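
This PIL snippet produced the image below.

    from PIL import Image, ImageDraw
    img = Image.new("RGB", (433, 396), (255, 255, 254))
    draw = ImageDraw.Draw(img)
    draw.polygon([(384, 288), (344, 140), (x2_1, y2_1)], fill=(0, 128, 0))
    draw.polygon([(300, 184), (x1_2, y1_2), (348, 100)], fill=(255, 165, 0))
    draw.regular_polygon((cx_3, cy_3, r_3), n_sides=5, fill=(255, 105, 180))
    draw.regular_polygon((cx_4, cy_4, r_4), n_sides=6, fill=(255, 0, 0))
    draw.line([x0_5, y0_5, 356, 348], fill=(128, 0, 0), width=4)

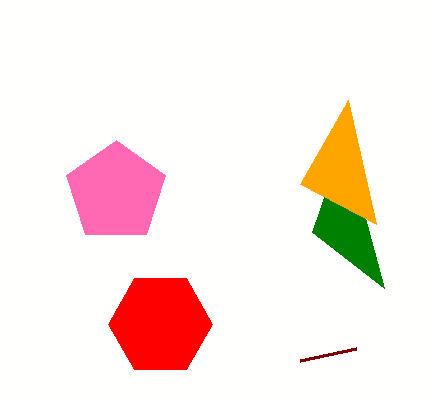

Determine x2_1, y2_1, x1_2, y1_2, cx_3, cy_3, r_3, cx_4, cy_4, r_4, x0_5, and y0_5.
x2_1 = 312; y2_1 = 232; x1_2 = 376; y1_2 = 224; cx_3 = 116; cy_3 = 192; r_3 = 52; cx_4 = 160; cy_4 = 324; r_4 = 52; x0_5 = 300; y0_5 = 360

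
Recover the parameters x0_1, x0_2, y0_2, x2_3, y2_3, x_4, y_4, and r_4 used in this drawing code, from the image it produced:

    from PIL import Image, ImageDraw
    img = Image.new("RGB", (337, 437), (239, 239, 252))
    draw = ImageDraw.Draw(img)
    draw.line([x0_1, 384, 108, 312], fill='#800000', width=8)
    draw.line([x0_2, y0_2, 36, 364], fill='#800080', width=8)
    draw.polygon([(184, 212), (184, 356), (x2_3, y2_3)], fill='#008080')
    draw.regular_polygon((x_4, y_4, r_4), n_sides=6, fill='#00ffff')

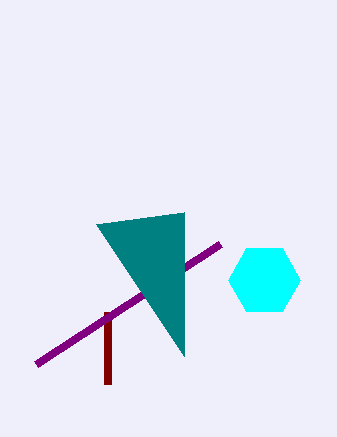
x0_1 = 108, x0_2 = 220, y0_2 = 244, x2_3 = 96, y2_3 = 224, x_4 = 264, y_4 = 280, r_4 = 36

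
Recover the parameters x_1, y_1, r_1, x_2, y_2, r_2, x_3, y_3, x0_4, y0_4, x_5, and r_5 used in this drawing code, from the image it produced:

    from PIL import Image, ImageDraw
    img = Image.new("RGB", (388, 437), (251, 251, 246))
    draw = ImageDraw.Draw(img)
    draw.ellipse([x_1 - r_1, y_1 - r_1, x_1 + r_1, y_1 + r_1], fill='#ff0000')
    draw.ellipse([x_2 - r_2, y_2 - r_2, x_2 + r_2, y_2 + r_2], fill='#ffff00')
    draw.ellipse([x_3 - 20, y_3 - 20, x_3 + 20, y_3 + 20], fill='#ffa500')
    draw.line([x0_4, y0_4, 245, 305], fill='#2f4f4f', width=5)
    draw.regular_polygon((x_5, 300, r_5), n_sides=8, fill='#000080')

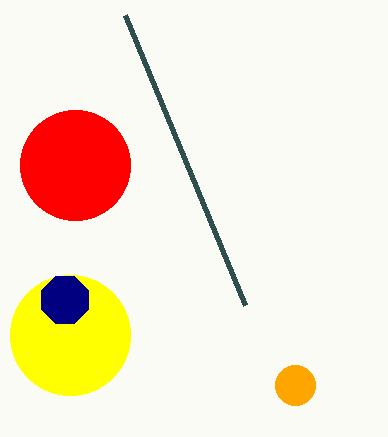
x_1 = 75
y_1 = 165
r_1 = 55
x_2 = 70
y_2 = 335
r_2 = 60
x_3 = 295
y_3 = 385
x0_4 = 125
y0_4 = 15
x_5 = 65
r_5 = 25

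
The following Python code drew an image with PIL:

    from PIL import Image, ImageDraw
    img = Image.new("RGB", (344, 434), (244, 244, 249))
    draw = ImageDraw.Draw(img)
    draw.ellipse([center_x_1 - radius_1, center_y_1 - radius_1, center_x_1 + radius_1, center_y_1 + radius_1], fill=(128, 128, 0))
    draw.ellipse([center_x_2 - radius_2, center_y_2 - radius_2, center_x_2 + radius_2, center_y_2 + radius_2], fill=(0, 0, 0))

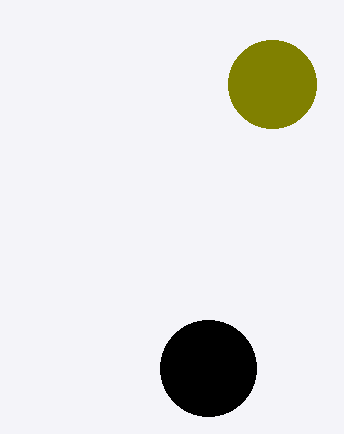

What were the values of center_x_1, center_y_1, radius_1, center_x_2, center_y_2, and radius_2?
center_x_1 = 272; center_y_1 = 84; radius_1 = 44; center_x_2 = 208; center_y_2 = 368; radius_2 = 48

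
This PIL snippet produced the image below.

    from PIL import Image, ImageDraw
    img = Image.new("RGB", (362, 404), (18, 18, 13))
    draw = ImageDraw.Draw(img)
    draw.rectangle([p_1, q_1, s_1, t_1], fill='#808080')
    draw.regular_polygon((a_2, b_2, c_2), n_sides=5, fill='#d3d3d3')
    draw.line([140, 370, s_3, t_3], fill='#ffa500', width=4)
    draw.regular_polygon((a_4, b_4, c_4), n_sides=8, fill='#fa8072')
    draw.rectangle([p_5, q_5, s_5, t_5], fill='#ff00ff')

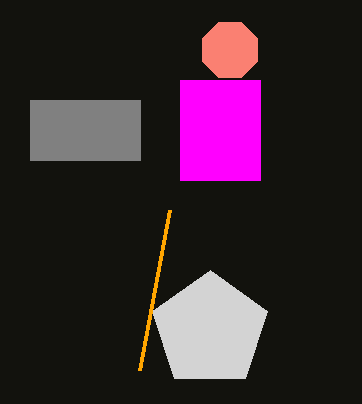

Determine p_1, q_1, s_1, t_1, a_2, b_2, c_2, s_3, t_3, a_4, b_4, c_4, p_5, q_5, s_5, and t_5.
p_1 = 30
q_1 = 100
s_1 = 140
t_1 = 160
a_2 = 210
b_2 = 330
c_2 = 60
s_3 = 170
t_3 = 210
a_4 = 230
b_4 = 50
c_4 = 30
p_5 = 180
q_5 = 80
s_5 = 260
t_5 = 180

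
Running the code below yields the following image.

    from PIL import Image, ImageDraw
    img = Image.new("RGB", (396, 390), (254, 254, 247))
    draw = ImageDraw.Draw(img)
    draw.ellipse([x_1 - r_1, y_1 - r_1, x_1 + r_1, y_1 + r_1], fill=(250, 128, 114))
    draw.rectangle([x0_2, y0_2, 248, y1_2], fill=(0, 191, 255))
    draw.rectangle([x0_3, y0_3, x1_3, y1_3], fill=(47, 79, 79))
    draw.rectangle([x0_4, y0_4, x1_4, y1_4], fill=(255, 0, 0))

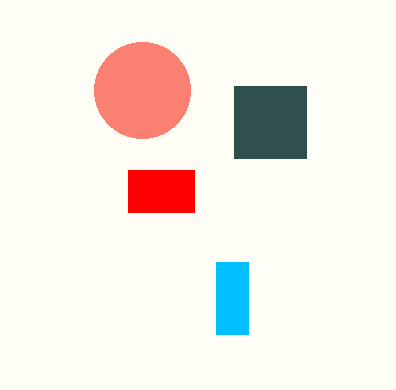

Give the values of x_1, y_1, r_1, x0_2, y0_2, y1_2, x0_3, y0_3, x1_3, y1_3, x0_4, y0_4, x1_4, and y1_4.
x_1 = 142, y_1 = 90, r_1 = 48, x0_2 = 216, y0_2 = 262, y1_2 = 334, x0_3 = 234, y0_3 = 86, x1_3 = 306, y1_3 = 158, x0_4 = 128, y0_4 = 170, x1_4 = 194, y1_4 = 212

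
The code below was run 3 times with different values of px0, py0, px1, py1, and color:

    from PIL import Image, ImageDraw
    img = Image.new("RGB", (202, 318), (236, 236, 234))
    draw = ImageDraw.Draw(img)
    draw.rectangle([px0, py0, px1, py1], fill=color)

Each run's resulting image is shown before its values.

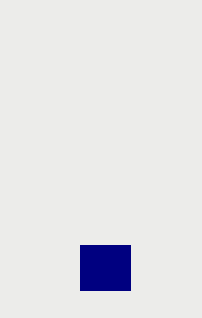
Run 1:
px0 = 80
py0 = 245
px1 = 130
py1 = 290
color = 'navy'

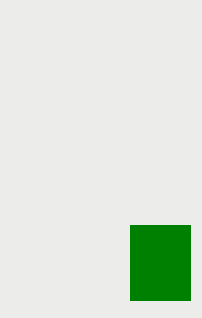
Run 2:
px0 = 130, py0 = 225, px1 = 190, py1 = 300, color = 'green'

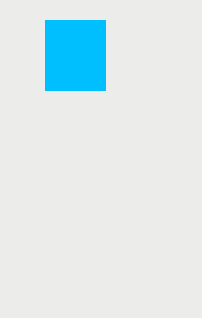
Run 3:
px0 = 45, py0 = 20, px1 = 105, py1 = 90, color = 'deepskyblue'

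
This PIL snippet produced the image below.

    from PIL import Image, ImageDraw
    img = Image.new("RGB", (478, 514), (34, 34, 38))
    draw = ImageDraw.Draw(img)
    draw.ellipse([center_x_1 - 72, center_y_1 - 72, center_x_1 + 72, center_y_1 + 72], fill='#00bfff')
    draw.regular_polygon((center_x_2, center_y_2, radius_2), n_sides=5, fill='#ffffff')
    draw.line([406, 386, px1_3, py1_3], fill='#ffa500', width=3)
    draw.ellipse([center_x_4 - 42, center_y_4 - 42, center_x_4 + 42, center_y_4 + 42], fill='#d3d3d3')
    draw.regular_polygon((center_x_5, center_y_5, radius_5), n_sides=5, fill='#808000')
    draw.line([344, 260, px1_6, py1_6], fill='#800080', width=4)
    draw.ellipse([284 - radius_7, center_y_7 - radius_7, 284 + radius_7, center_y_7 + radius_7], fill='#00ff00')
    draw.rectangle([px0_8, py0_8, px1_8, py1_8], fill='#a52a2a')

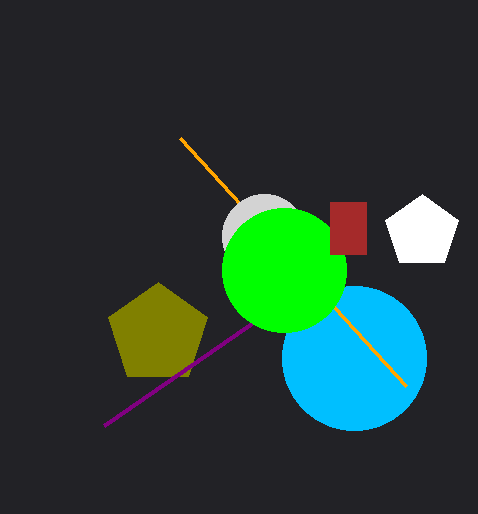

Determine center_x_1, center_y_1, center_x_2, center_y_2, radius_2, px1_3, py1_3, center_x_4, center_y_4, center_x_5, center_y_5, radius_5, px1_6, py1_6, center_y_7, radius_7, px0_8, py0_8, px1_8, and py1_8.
center_x_1 = 354; center_y_1 = 358; center_x_2 = 422; center_y_2 = 232; radius_2 = 38; px1_3 = 180; py1_3 = 138; center_x_4 = 264; center_y_4 = 236; center_x_5 = 158; center_y_5 = 334; radius_5 = 52; px1_6 = 104; py1_6 = 426; center_y_7 = 270; radius_7 = 62; px0_8 = 330; py0_8 = 202; px1_8 = 366; py1_8 = 254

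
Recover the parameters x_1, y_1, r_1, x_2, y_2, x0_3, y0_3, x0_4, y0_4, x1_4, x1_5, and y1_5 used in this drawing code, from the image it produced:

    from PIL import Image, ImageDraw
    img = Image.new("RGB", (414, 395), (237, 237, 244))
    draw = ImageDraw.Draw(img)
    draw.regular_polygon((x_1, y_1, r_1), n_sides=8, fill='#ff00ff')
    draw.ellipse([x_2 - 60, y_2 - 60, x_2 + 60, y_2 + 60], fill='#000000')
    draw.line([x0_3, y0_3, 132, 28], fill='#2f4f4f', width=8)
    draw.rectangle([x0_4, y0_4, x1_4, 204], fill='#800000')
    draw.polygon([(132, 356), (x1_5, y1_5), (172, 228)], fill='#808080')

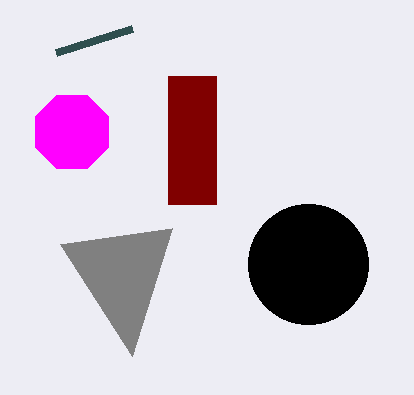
x_1 = 72; y_1 = 132; r_1 = 40; x_2 = 308; y_2 = 264; x0_3 = 56; y0_3 = 52; x0_4 = 168; y0_4 = 76; x1_4 = 216; x1_5 = 60; y1_5 = 244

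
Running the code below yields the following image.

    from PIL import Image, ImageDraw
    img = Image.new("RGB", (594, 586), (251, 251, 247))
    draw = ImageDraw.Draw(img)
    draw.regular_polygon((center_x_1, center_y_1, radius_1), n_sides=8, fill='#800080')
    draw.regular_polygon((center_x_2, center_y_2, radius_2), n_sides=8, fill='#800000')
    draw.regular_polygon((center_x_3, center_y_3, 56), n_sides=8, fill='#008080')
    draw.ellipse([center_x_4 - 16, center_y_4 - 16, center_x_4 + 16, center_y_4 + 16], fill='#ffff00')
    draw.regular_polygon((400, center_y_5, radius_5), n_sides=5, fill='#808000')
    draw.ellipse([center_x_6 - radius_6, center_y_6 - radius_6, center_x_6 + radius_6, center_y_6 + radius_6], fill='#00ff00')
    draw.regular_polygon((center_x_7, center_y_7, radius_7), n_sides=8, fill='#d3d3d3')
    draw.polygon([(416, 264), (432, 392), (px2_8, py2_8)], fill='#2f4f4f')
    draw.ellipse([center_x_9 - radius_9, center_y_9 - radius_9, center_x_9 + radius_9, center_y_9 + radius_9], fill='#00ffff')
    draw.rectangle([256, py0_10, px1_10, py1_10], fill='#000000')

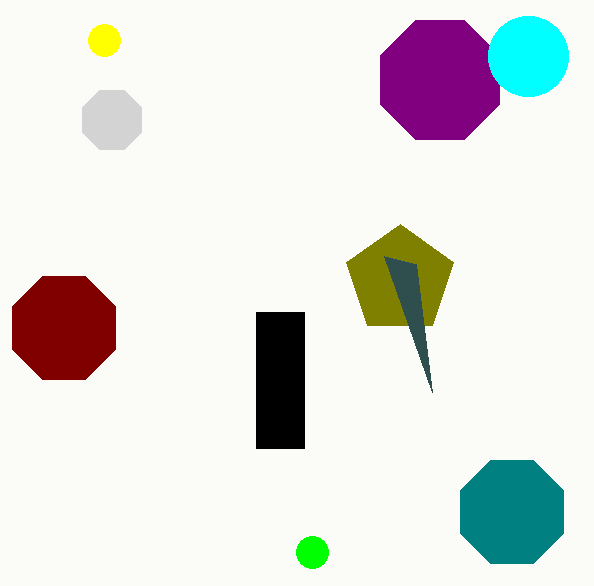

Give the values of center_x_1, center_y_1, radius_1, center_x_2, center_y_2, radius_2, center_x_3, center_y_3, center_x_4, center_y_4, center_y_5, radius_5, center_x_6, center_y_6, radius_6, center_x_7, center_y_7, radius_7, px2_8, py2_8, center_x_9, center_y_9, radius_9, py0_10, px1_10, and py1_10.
center_x_1 = 440; center_y_1 = 80; radius_1 = 64; center_x_2 = 64; center_y_2 = 328; radius_2 = 56; center_x_3 = 512; center_y_3 = 512; center_x_4 = 104; center_y_4 = 40; center_y_5 = 280; radius_5 = 56; center_x_6 = 312; center_y_6 = 552; radius_6 = 16; center_x_7 = 112; center_y_7 = 120; radius_7 = 32; px2_8 = 384; py2_8 = 256; center_x_9 = 528; center_y_9 = 56; radius_9 = 40; py0_10 = 312; px1_10 = 304; py1_10 = 448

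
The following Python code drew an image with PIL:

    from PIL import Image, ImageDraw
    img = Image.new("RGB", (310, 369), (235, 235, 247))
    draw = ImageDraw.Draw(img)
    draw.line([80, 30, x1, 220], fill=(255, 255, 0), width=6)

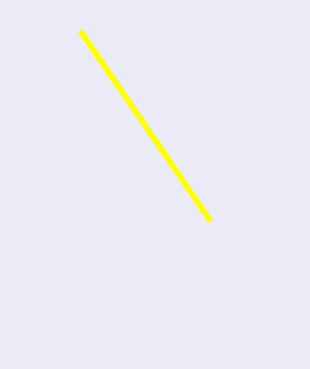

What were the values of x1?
x1 = 210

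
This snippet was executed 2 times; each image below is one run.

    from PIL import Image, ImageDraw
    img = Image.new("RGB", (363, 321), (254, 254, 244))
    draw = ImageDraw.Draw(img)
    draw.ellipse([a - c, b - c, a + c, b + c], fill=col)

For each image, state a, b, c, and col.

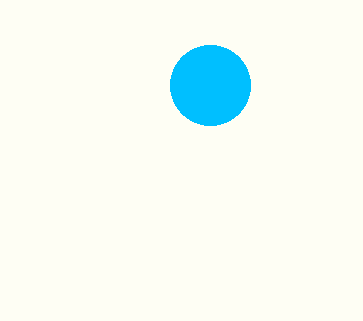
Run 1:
a = 210; b = 85; c = 40; col = 'deepskyblue'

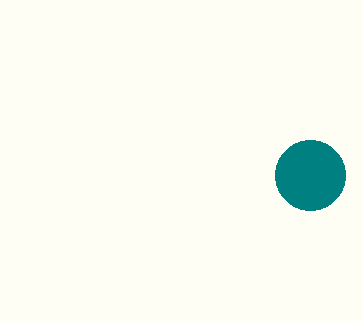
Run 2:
a = 310; b = 175; c = 35; col = 'teal'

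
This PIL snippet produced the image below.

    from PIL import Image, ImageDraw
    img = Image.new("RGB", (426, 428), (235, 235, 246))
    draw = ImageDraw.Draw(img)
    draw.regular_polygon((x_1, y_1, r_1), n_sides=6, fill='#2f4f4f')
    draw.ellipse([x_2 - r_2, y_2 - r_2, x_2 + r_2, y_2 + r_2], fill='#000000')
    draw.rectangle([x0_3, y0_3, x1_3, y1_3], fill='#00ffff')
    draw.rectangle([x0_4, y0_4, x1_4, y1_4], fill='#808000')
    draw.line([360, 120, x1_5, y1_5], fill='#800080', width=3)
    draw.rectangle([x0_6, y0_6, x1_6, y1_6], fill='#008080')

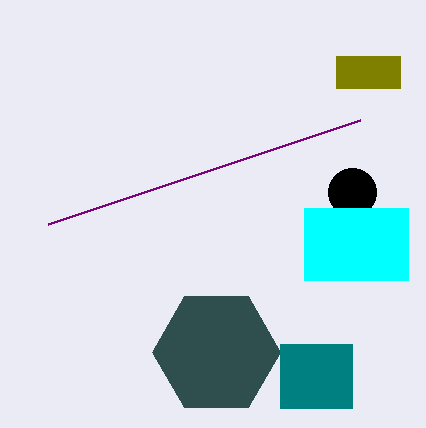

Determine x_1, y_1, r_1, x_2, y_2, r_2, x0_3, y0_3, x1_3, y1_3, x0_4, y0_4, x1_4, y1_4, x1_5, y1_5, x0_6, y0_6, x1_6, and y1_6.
x_1 = 216; y_1 = 352; r_1 = 64; x_2 = 352; y_2 = 192; r_2 = 24; x0_3 = 304; y0_3 = 208; x1_3 = 408; y1_3 = 280; x0_4 = 336; y0_4 = 56; x1_4 = 400; y1_4 = 88; x1_5 = 48; y1_5 = 224; x0_6 = 280; y0_6 = 344; x1_6 = 352; y1_6 = 408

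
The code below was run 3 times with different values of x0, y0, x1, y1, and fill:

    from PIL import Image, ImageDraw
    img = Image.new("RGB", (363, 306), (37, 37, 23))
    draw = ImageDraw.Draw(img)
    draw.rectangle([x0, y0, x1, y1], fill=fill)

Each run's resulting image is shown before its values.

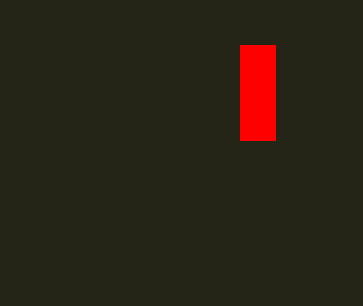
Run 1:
x0 = 240, y0 = 45, x1 = 275, y1 = 140, fill = 'red'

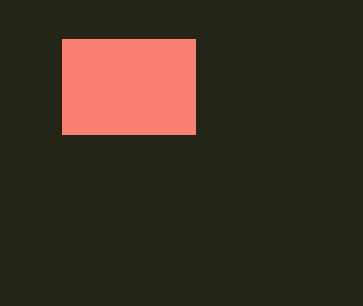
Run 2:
x0 = 62; y0 = 39; x1 = 195; y1 = 134; fill = 'salmon'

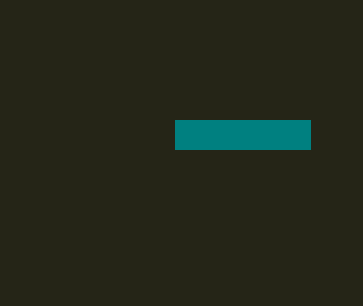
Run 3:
x0 = 175
y0 = 120
x1 = 310
y1 = 149
fill = 'teal'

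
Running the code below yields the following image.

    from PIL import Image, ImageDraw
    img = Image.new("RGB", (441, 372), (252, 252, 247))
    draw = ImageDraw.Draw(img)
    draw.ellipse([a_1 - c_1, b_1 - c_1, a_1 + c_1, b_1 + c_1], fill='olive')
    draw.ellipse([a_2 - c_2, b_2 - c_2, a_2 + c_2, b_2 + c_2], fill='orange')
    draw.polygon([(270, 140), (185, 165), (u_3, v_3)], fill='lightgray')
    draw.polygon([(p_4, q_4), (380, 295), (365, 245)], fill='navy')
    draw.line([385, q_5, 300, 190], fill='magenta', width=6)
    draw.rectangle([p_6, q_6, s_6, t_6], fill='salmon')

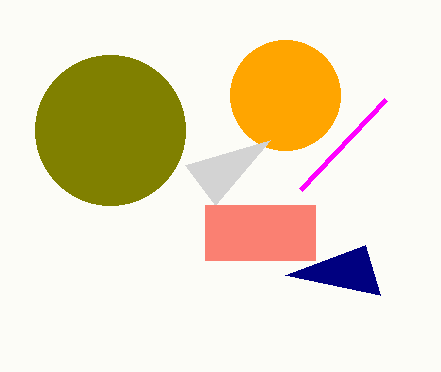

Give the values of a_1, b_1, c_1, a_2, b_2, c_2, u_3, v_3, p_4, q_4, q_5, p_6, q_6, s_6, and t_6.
a_1 = 110
b_1 = 130
c_1 = 75
a_2 = 285
b_2 = 95
c_2 = 55
u_3 = 215
v_3 = 205
p_4 = 285
q_4 = 275
q_5 = 100
p_6 = 205
q_6 = 205
s_6 = 315
t_6 = 260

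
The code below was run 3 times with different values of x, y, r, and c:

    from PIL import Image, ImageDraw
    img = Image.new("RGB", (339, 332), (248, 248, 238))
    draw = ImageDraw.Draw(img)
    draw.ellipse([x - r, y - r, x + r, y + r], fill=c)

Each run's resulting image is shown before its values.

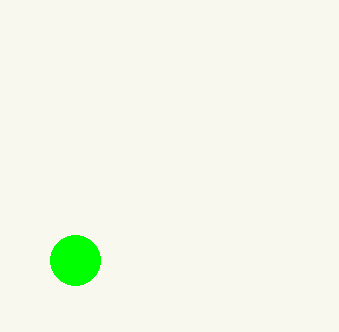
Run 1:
x = 75, y = 260, r = 25, c = 'lime'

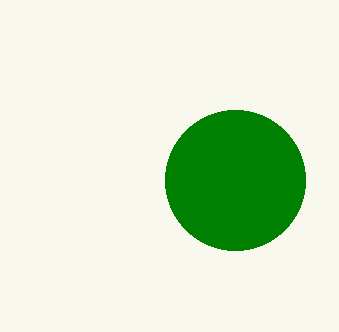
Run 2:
x = 235; y = 180; r = 70; c = 'green'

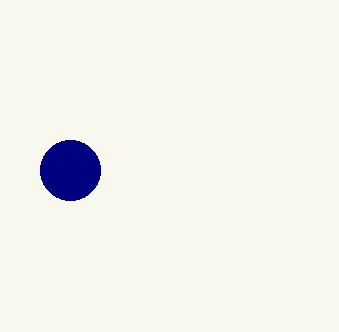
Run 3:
x = 70, y = 170, r = 30, c = 'navy'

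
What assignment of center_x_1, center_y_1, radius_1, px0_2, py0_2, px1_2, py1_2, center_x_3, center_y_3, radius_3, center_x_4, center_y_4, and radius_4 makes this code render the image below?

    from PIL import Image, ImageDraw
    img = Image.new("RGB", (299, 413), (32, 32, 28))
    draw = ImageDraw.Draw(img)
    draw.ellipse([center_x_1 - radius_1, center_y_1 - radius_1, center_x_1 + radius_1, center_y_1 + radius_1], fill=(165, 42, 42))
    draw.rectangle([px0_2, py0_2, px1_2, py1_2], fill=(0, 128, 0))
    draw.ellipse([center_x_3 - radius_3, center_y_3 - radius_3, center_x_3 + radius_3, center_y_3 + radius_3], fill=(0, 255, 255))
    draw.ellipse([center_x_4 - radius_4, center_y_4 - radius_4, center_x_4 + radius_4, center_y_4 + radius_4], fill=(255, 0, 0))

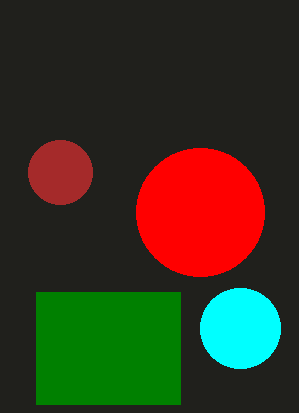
center_x_1 = 60; center_y_1 = 172; radius_1 = 32; px0_2 = 36; py0_2 = 292; px1_2 = 180; py1_2 = 404; center_x_3 = 240; center_y_3 = 328; radius_3 = 40; center_x_4 = 200; center_y_4 = 212; radius_4 = 64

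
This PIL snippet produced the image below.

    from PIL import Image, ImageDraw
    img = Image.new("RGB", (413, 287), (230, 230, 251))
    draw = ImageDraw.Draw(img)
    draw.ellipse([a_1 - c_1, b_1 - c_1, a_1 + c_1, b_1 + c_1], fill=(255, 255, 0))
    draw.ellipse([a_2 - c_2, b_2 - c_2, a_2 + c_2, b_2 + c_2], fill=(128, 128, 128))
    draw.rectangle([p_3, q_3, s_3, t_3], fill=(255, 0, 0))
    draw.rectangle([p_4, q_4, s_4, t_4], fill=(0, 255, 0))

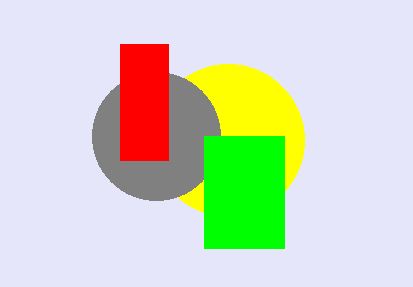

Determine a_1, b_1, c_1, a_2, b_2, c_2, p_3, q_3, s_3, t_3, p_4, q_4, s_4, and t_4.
a_1 = 228; b_1 = 140; c_1 = 76; a_2 = 156; b_2 = 136; c_2 = 64; p_3 = 120; q_3 = 44; s_3 = 168; t_3 = 160; p_4 = 204; q_4 = 136; s_4 = 284; t_4 = 248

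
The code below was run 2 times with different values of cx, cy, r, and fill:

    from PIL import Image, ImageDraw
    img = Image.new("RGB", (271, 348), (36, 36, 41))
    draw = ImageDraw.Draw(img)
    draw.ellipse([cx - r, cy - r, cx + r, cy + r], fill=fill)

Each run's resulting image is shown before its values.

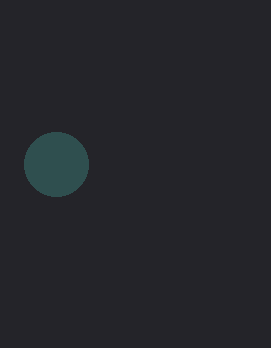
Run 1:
cx = 56, cy = 164, r = 32, fill = 'darkslategray'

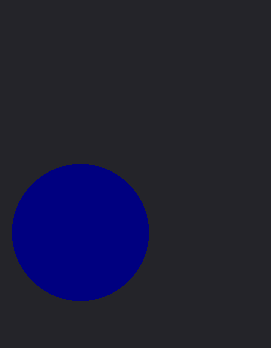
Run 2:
cx = 80, cy = 232, r = 68, fill = 'navy'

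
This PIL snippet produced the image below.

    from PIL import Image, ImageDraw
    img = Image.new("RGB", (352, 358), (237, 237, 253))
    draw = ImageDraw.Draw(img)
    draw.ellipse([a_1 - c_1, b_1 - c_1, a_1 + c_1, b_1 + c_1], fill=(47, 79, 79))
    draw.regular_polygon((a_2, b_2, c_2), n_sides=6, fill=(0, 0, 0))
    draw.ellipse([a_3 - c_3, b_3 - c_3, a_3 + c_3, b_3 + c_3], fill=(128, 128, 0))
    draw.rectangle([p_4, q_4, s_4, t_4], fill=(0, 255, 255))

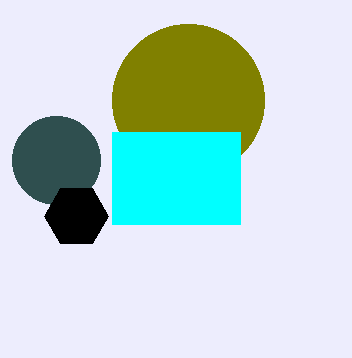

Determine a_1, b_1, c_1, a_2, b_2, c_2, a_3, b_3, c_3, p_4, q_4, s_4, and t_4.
a_1 = 56, b_1 = 160, c_1 = 44, a_2 = 76, b_2 = 216, c_2 = 32, a_3 = 188, b_3 = 100, c_3 = 76, p_4 = 112, q_4 = 132, s_4 = 240, t_4 = 224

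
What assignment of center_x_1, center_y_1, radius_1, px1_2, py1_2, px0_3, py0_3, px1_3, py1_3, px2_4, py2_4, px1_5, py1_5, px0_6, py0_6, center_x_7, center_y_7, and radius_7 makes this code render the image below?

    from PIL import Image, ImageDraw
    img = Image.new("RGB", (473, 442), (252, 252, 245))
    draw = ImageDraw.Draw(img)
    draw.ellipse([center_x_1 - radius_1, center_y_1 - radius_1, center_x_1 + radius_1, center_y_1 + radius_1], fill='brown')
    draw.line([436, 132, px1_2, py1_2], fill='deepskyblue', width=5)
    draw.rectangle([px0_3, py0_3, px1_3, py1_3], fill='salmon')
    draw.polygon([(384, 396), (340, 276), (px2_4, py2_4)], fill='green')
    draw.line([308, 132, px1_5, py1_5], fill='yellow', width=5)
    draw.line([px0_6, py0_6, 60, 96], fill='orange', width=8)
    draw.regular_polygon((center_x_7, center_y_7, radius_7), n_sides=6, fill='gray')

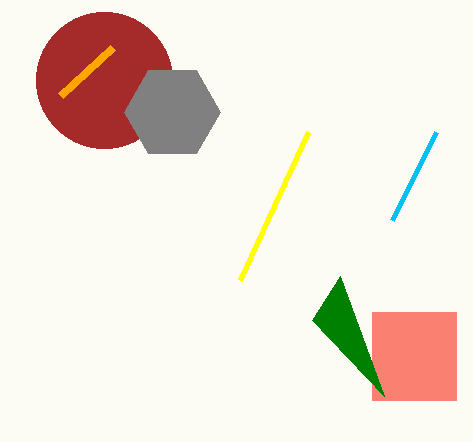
center_x_1 = 104; center_y_1 = 80; radius_1 = 68; px1_2 = 392; py1_2 = 220; px0_3 = 372; py0_3 = 312; px1_3 = 456; py1_3 = 400; px2_4 = 312; py2_4 = 320; px1_5 = 240; py1_5 = 280; px0_6 = 112; py0_6 = 48; center_x_7 = 172; center_y_7 = 112; radius_7 = 48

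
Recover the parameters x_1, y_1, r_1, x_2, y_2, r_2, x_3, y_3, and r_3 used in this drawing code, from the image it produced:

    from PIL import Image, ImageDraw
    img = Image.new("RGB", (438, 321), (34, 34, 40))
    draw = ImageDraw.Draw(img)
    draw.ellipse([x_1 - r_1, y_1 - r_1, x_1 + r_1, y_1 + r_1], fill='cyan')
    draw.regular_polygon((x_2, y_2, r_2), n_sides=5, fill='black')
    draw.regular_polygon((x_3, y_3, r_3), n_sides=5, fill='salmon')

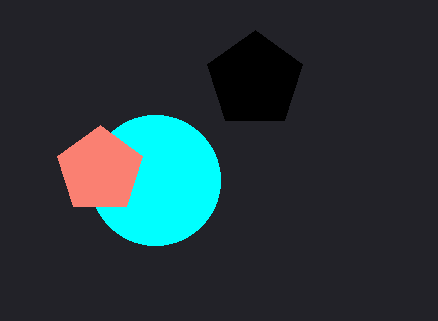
x_1 = 155; y_1 = 180; r_1 = 65; x_2 = 255; y_2 = 80; r_2 = 50; x_3 = 100; y_3 = 170; r_3 = 45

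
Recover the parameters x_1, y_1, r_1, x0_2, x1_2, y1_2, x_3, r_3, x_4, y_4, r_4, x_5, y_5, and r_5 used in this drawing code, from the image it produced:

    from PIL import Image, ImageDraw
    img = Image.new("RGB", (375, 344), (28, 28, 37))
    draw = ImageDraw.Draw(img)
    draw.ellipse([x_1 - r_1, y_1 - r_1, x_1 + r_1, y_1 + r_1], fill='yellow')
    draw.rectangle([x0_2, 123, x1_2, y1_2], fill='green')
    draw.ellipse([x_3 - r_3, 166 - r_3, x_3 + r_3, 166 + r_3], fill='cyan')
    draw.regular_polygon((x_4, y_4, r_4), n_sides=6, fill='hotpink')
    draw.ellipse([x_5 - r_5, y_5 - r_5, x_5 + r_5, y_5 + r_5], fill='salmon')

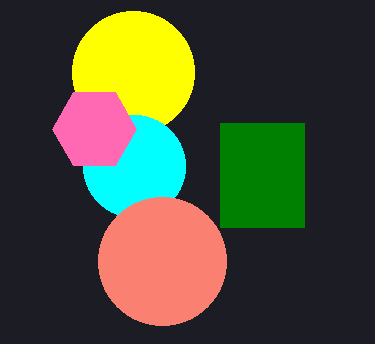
x_1 = 133
y_1 = 72
r_1 = 61
x0_2 = 220
x1_2 = 304
y1_2 = 227
x_3 = 134
r_3 = 51
x_4 = 94
y_4 = 129
r_4 = 42
x_5 = 162
y_5 = 261
r_5 = 64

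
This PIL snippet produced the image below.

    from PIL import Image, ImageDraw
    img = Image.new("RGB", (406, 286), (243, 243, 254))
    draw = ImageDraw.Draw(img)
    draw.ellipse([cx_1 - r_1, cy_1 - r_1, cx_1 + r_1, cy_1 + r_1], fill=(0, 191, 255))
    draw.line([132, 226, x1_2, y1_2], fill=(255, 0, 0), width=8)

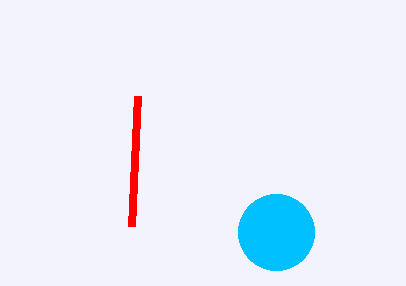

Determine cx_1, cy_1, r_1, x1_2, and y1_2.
cx_1 = 276; cy_1 = 232; r_1 = 38; x1_2 = 138; y1_2 = 96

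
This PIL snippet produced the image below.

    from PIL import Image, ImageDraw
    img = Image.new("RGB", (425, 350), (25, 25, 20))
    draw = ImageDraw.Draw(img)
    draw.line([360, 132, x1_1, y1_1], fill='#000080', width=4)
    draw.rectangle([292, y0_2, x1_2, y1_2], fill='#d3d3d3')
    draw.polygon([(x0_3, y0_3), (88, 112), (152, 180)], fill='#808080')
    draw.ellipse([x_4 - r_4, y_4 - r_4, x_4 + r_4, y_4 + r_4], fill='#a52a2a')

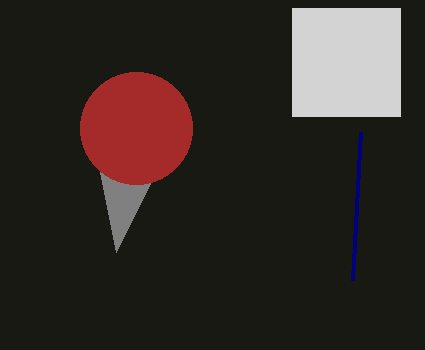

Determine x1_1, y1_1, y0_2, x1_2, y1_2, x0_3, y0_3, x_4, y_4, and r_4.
x1_1 = 352; y1_1 = 280; y0_2 = 8; x1_2 = 400; y1_2 = 116; x0_3 = 116; y0_3 = 252; x_4 = 136; y_4 = 128; r_4 = 56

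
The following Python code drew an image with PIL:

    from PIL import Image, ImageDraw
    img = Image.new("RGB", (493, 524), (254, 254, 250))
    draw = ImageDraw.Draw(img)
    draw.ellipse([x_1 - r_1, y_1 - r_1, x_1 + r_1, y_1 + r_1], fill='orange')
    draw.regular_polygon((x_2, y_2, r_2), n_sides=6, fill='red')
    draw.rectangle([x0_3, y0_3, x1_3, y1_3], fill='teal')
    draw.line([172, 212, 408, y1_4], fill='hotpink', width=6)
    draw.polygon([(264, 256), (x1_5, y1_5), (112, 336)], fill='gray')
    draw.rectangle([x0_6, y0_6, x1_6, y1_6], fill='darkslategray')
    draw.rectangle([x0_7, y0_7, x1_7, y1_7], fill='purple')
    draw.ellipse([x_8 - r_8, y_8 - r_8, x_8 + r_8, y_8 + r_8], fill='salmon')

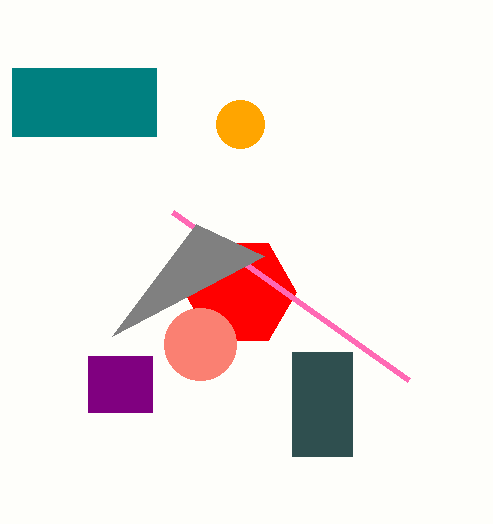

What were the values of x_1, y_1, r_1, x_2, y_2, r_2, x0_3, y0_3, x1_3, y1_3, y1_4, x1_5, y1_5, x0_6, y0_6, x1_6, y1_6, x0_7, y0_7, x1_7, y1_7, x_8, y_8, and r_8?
x_1 = 240; y_1 = 124; r_1 = 24; x_2 = 240; y_2 = 292; r_2 = 56; x0_3 = 12; y0_3 = 68; x1_3 = 156; y1_3 = 136; y1_4 = 380; x1_5 = 196; y1_5 = 224; x0_6 = 292; y0_6 = 352; x1_6 = 352; y1_6 = 456; x0_7 = 88; y0_7 = 356; x1_7 = 152; y1_7 = 412; x_8 = 200; y_8 = 344; r_8 = 36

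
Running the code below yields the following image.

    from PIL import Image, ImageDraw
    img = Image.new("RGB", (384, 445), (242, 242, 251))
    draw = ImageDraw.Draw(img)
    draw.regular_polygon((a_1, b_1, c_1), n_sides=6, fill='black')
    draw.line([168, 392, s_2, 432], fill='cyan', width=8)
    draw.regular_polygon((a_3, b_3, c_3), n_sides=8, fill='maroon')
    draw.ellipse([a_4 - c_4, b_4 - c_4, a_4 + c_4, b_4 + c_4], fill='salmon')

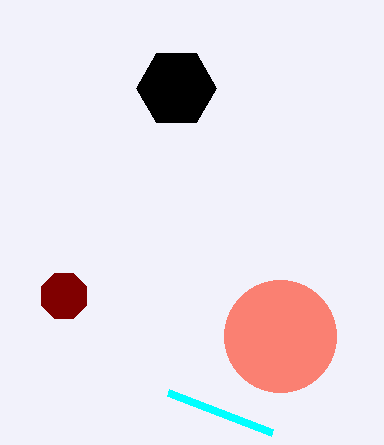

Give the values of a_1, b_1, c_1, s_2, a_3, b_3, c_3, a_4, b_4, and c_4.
a_1 = 176; b_1 = 88; c_1 = 40; s_2 = 272; a_3 = 64; b_3 = 296; c_3 = 24; a_4 = 280; b_4 = 336; c_4 = 56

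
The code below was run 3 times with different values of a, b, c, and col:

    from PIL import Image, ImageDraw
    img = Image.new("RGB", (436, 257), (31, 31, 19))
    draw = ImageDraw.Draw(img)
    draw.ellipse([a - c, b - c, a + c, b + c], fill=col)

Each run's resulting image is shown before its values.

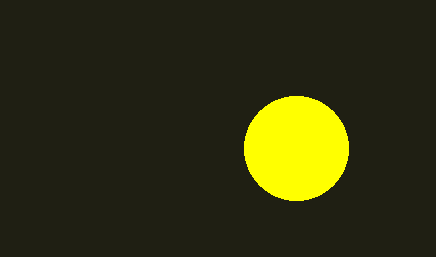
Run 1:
a = 296, b = 148, c = 52, col = 'yellow'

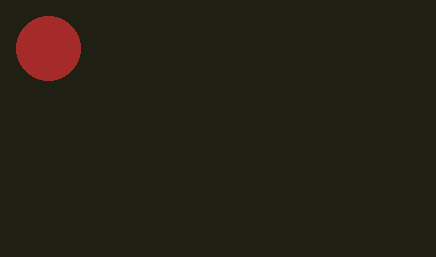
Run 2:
a = 48
b = 48
c = 32
col = 'brown'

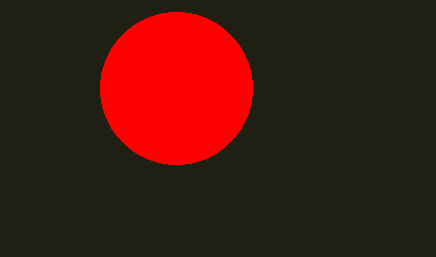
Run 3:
a = 176
b = 88
c = 76
col = 'red'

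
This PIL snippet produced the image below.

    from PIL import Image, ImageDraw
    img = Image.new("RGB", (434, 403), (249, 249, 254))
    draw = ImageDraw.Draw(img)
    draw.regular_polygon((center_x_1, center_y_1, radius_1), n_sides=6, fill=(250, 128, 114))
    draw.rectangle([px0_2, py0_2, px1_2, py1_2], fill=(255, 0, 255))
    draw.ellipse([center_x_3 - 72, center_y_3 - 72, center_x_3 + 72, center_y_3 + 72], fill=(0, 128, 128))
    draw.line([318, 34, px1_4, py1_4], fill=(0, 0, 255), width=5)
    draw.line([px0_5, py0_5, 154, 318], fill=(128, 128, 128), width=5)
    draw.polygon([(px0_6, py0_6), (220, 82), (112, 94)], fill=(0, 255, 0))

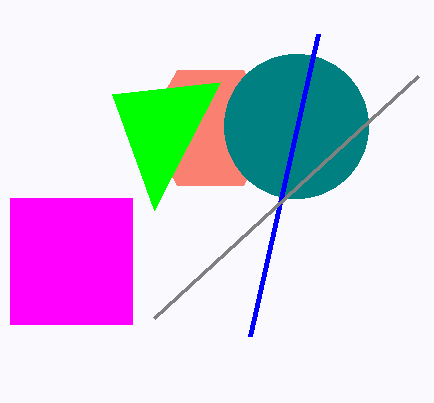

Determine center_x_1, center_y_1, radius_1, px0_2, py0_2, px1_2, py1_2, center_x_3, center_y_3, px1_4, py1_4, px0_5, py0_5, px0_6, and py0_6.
center_x_1 = 210; center_y_1 = 128; radius_1 = 66; px0_2 = 10; py0_2 = 198; px1_2 = 132; py1_2 = 324; center_x_3 = 296; center_y_3 = 126; px1_4 = 250; py1_4 = 336; px0_5 = 418; py0_5 = 76; px0_6 = 154; py0_6 = 210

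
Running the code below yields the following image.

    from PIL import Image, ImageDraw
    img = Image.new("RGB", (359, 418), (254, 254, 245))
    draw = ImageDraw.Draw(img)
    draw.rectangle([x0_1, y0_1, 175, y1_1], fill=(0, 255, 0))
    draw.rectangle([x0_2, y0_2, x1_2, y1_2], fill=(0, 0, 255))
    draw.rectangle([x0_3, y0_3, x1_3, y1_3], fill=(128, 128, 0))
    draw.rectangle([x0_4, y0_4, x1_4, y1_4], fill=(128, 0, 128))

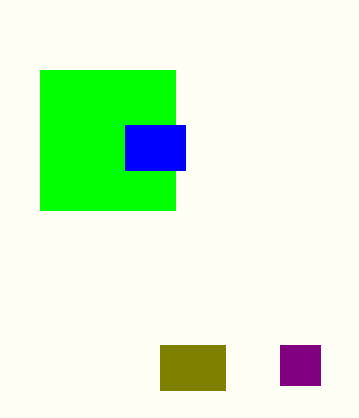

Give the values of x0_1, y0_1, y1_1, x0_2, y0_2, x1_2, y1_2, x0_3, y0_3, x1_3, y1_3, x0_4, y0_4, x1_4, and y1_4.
x0_1 = 40
y0_1 = 70
y1_1 = 210
x0_2 = 125
y0_2 = 125
x1_2 = 185
y1_2 = 170
x0_3 = 160
y0_3 = 345
x1_3 = 225
y1_3 = 390
x0_4 = 280
y0_4 = 345
x1_4 = 320
y1_4 = 385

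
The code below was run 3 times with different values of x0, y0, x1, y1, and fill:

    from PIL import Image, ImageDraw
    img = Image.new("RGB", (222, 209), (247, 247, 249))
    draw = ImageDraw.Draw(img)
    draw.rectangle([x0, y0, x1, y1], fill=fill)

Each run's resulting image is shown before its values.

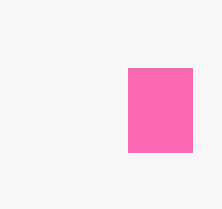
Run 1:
x0 = 128, y0 = 68, x1 = 192, y1 = 152, fill = 'hotpink'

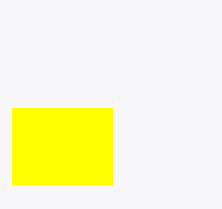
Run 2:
x0 = 12, y0 = 108, x1 = 112, y1 = 184, fill = 'yellow'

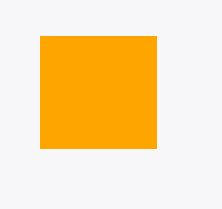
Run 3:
x0 = 40; y0 = 36; x1 = 156; y1 = 148; fill = 'orange'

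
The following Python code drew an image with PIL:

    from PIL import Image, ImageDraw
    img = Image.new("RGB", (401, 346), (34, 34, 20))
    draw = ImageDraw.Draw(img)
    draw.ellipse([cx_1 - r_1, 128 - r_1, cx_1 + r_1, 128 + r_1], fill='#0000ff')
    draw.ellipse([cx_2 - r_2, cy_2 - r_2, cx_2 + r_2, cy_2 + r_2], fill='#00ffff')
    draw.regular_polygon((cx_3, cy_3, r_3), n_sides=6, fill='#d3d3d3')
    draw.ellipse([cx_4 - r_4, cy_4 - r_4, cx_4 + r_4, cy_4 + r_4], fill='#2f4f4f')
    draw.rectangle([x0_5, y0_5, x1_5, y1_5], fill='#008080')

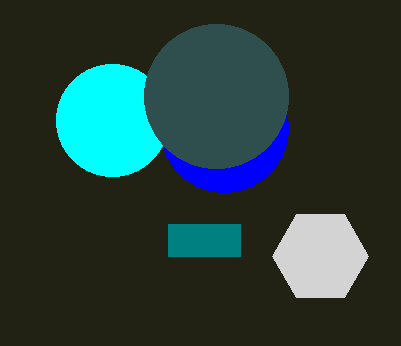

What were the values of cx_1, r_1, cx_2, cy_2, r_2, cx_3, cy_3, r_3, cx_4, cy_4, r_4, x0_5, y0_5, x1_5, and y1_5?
cx_1 = 224; r_1 = 64; cx_2 = 112; cy_2 = 120; r_2 = 56; cx_3 = 320; cy_3 = 256; r_3 = 48; cx_4 = 216; cy_4 = 96; r_4 = 72; x0_5 = 168; y0_5 = 224; x1_5 = 240; y1_5 = 256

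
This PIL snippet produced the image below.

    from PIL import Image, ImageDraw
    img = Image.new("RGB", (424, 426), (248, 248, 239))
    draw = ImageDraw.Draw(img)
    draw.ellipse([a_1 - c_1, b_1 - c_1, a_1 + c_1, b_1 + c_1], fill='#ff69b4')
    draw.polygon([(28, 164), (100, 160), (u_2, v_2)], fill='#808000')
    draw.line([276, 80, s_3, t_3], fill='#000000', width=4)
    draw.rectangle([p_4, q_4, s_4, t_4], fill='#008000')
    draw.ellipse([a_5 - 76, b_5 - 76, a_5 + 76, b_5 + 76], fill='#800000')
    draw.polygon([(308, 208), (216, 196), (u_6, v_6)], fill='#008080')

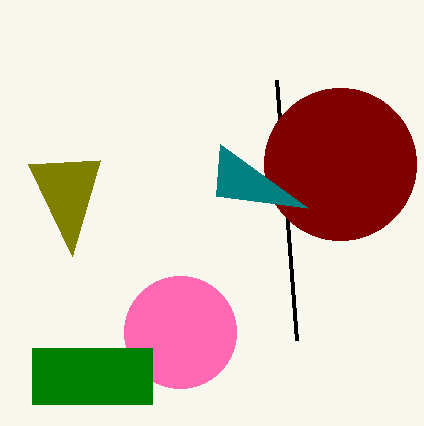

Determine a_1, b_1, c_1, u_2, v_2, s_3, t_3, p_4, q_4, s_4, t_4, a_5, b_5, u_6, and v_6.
a_1 = 180; b_1 = 332; c_1 = 56; u_2 = 72; v_2 = 256; s_3 = 296; t_3 = 340; p_4 = 32; q_4 = 348; s_4 = 152; t_4 = 404; a_5 = 340; b_5 = 164; u_6 = 220; v_6 = 144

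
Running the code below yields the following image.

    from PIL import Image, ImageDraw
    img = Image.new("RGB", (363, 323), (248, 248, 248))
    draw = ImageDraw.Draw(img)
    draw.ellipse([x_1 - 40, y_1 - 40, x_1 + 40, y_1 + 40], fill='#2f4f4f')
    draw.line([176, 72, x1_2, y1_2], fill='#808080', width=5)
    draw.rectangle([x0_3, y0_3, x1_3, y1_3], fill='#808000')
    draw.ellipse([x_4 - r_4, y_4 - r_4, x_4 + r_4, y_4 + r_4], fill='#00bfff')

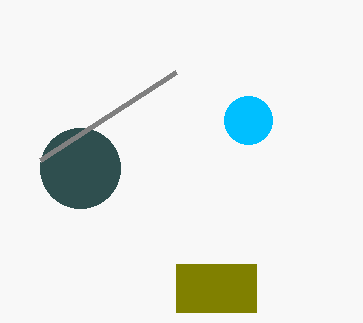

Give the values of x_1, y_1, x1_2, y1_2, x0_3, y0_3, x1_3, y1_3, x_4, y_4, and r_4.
x_1 = 80
y_1 = 168
x1_2 = 40
y1_2 = 160
x0_3 = 176
y0_3 = 264
x1_3 = 256
y1_3 = 312
x_4 = 248
y_4 = 120
r_4 = 24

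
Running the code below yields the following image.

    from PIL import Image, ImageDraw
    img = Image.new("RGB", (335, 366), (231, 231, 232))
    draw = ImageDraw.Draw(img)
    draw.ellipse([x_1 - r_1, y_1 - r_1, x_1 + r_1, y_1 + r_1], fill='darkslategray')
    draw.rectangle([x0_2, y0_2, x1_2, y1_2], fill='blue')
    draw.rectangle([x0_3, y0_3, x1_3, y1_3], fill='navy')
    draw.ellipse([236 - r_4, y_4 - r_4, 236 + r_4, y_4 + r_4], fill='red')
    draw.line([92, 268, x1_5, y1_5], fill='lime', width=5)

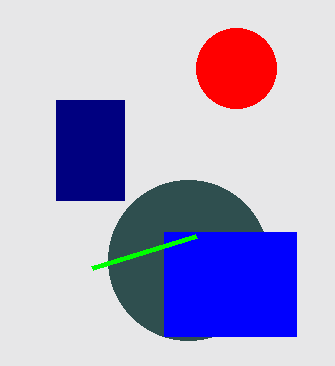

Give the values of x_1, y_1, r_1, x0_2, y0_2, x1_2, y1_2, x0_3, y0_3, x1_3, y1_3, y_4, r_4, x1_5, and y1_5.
x_1 = 188; y_1 = 260; r_1 = 80; x0_2 = 164; y0_2 = 232; x1_2 = 296; y1_2 = 336; x0_3 = 56; y0_3 = 100; x1_3 = 124; y1_3 = 200; y_4 = 68; r_4 = 40; x1_5 = 196; y1_5 = 236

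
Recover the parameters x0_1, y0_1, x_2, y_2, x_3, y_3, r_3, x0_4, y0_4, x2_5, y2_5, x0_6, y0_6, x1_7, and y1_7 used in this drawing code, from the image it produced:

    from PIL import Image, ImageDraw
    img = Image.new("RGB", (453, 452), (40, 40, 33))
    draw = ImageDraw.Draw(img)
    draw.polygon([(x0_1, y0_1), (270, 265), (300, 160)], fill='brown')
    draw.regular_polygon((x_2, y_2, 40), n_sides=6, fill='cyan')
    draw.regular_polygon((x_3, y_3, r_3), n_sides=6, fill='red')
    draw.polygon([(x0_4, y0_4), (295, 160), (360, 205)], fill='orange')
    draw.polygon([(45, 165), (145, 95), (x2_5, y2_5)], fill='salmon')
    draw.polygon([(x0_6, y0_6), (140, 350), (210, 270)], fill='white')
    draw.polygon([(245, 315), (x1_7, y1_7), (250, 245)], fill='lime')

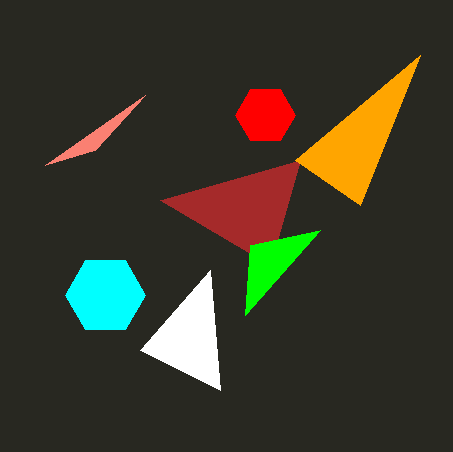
x0_1 = 160, y0_1 = 200, x_2 = 105, y_2 = 295, x_3 = 265, y_3 = 115, r_3 = 30, x0_4 = 420, y0_4 = 55, x2_5 = 95, y2_5 = 150, x0_6 = 220, y0_6 = 390, x1_7 = 320, y1_7 = 230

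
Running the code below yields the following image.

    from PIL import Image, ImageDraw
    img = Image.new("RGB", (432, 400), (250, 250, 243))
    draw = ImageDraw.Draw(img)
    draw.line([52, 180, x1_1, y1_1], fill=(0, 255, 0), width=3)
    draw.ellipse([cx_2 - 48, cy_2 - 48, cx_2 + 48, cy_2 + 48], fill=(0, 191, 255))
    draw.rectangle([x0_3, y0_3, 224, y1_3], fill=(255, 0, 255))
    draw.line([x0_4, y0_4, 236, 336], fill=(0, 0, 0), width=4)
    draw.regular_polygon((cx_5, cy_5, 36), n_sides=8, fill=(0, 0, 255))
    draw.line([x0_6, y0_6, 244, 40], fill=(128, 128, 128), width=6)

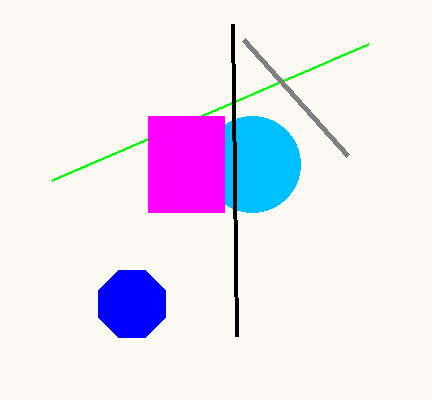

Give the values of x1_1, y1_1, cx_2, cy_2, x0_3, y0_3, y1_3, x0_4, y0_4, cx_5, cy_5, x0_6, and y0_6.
x1_1 = 368
y1_1 = 44
cx_2 = 252
cy_2 = 164
x0_3 = 148
y0_3 = 116
y1_3 = 212
x0_4 = 232
y0_4 = 24
cx_5 = 132
cy_5 = 304
x0_6 = 348
y0_6 = 156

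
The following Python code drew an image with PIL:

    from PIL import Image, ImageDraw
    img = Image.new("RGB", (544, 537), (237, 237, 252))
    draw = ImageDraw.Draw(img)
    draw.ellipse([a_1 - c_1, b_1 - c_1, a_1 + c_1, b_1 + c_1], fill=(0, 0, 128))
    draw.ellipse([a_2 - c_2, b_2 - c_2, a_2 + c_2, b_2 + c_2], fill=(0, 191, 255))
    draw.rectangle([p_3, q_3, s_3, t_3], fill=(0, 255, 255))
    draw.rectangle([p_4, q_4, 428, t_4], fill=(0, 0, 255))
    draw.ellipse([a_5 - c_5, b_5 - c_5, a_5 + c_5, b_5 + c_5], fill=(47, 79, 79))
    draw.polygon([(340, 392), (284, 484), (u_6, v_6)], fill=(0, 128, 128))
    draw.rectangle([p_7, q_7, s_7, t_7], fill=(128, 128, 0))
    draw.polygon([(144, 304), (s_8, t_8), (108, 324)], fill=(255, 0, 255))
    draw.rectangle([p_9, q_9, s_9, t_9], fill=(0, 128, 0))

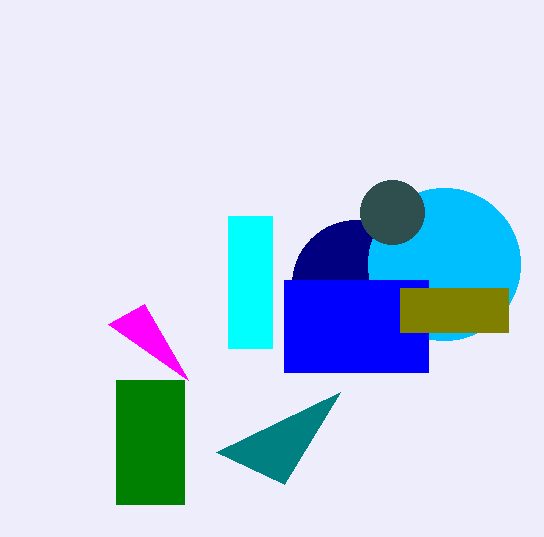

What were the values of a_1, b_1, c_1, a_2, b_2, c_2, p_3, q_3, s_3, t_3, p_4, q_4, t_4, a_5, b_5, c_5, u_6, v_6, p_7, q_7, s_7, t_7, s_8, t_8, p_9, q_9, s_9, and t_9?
a_1 = 356; b_1 = 284; c_1 = 64; a_2 = 444; b_2 = 264; c_2 = 76; p_3 = 228; q_3 = 216; s_3 = 272; t_3 = 348; p_4 = 284; q_4 = 280; t_4 = 372; a_5 = 392; b_5 = 212; c_5 = 32; u_6 = 216; v_6 = 452; p_7 = 400; q_7 = 288; s_7 = 508; t_7 = 332; s_8 = 188; t_8 = 380; p_9 = 116; q_9 = 380; s_9 = 184; t_9 = 504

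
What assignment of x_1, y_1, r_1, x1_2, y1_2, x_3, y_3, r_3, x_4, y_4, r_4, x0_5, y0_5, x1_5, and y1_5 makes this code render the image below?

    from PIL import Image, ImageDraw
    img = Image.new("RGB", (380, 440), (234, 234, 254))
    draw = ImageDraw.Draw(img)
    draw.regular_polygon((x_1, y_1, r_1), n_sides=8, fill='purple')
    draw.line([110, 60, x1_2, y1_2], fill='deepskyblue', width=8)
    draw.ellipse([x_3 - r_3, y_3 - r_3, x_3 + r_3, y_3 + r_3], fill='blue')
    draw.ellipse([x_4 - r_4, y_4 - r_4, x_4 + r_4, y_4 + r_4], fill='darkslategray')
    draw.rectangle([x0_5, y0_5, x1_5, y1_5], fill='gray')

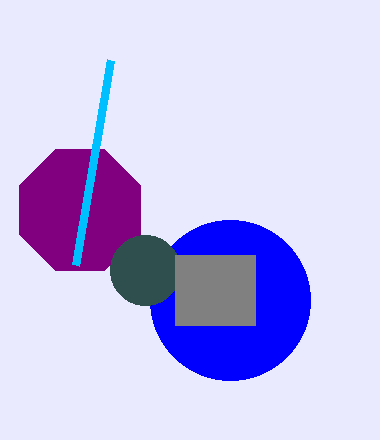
x_1 = 80, y_1 = 210, r_1 = 65, x1_2 = 75, y1_2 = 265, x_3 = 230, y_3 = 300, r_3 = 80, x_4 = 145, y_4 = 270, r_4 = 35, x0_5 = 175, y0_5 = 255, x1_5 = 255, y1_5 = 325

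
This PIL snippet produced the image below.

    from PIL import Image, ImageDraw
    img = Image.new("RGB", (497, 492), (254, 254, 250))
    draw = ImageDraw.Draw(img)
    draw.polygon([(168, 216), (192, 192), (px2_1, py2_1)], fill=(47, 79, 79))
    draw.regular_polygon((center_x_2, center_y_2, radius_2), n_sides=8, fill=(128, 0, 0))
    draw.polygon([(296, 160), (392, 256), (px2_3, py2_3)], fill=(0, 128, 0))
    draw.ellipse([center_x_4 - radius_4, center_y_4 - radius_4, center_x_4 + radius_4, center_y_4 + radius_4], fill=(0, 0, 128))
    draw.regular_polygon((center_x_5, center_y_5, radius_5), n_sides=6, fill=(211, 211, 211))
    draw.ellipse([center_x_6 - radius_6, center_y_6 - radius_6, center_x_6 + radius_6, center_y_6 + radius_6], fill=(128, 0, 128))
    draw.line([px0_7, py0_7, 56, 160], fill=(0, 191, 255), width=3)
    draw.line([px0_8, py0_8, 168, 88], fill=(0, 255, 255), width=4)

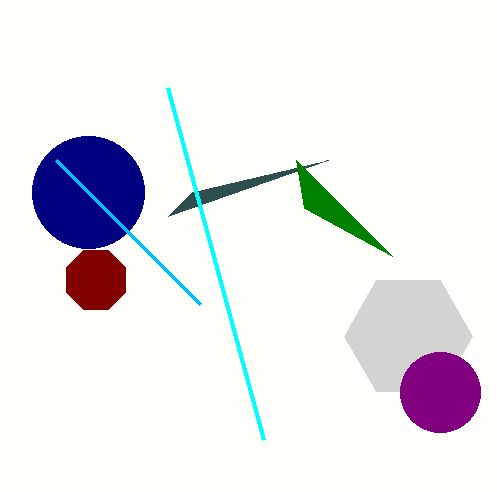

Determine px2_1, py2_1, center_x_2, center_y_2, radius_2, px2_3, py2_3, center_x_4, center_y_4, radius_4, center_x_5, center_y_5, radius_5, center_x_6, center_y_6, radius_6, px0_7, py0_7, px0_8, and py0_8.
px2_1 = 328; py2_1 = 160; center_x_2 = 96; center_y_2 = 280; radius_2 = 32; px2_3 = 304; py2_3 = 208; center_x_4 = 88; center_y_4 = 192; radius_4 = 56; center_x_5 = 408; center_y_5 = 336; radius_5 = 64; center_x_6 = 440; center_y_6 = 392; radius_6 = 40; px0_7 = 200; py0_7 = 304; px0_8 = 264; py0_8 = 440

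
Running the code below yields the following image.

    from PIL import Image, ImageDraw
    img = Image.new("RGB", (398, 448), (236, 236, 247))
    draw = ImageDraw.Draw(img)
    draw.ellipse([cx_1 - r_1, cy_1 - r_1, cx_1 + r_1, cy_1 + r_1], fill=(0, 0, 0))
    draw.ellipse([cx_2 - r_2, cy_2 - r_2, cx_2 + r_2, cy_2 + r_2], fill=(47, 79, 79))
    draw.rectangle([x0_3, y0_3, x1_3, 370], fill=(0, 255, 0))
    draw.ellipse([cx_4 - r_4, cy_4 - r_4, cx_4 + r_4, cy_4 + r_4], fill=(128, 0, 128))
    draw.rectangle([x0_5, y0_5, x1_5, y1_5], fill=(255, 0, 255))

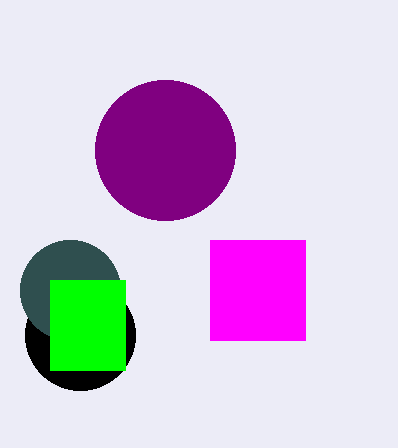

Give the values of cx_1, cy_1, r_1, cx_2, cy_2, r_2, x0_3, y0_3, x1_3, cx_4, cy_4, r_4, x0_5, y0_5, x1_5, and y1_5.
cx_1 = 80; cy_1 = 335; r_1 = 55; cx_2 = 70; cy_2 = 290; r_2 = 50; x0_3 = 50; y0_3 = 280; x1_3 = 125; cx_4 = 165; cy_4 = 150; r_4 = 70; x0_5 = 210; y0_5 = 240; x1_5 = 305; y1_5 = 340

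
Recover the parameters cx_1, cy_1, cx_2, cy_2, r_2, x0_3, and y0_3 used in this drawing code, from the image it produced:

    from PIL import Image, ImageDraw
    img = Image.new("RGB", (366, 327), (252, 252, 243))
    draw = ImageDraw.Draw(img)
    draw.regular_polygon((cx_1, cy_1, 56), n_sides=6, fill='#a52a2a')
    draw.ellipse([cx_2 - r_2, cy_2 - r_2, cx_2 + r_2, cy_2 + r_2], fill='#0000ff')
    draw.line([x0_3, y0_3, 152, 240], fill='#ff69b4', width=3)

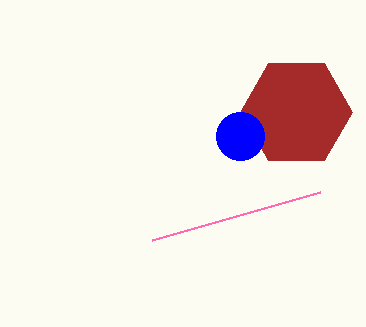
cx_1 = 296, cy_1 = 112, cx_2 = 240, cy_2 = 136, r_2 = 24, x0_3 = 320, y0_3 = 192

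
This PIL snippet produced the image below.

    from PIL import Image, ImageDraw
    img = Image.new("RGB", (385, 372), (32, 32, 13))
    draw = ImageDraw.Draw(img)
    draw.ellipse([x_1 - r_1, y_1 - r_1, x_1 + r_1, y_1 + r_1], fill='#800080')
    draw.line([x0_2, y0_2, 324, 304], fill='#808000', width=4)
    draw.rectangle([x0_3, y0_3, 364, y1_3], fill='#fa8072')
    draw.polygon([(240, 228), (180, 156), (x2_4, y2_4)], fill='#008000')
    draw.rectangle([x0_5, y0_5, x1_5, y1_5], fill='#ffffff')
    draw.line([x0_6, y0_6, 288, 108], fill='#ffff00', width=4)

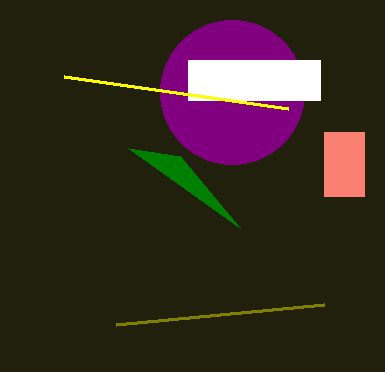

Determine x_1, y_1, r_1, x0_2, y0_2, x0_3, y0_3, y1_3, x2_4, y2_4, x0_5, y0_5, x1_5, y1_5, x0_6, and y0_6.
x_1 = 232, y_1 = 92, r_1 = 72, x0_2 = 116, y0_2 = 324, x0_3 = 324, y0_3 = 132, y1_3 = 196, x2_4 = 128, y2_4 = 148, x0_5 = 188, y0_5 = 60, x1_5 = 320, y1_5 = 100, x0_6 = 64, y0_6 = 76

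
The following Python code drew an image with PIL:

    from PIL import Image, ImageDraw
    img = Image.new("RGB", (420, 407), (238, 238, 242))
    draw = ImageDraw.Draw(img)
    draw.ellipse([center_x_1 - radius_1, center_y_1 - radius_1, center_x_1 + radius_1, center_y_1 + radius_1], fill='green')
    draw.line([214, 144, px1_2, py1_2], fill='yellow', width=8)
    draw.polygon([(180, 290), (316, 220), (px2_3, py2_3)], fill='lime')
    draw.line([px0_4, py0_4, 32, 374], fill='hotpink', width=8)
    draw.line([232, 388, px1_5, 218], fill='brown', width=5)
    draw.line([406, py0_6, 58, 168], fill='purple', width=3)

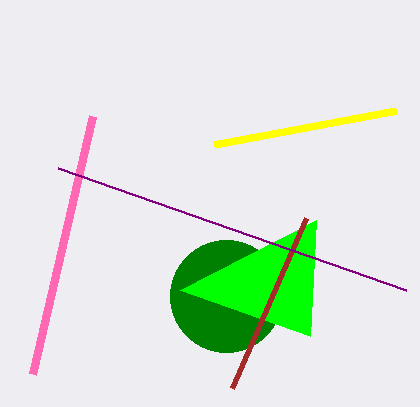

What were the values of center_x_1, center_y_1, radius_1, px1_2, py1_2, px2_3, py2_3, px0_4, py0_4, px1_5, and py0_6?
center_x_1 = 226; center_y_1 = 296; radius_1 = 56; px1_2 = 396; py1_2 = 110; px2_3 = 310; py2_3 = 336; px0_4 = 92; py0_4 = 116; px1_5 = 306; py0_6 = 290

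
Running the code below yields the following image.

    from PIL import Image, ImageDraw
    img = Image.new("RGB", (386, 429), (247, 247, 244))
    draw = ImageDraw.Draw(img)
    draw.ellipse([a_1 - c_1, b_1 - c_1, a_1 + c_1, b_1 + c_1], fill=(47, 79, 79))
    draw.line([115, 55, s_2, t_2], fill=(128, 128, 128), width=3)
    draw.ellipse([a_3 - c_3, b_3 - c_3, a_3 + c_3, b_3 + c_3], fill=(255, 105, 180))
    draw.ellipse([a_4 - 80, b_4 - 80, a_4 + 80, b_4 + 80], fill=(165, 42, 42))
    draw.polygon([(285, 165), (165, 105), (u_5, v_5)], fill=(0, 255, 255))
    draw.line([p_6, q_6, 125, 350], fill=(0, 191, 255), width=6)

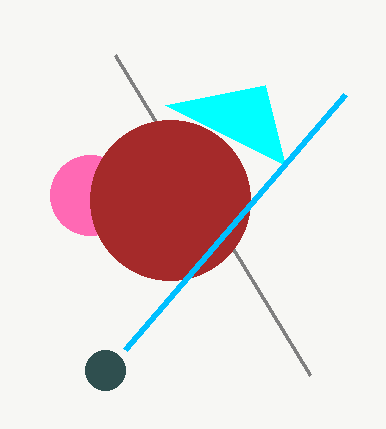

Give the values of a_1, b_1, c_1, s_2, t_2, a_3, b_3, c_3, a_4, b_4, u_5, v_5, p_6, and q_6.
a_1 = 105
b_1 = 370
c_1 = 20
s_2 = 310
t_2 = 375
a_3 = 90
b_3 = 195
c_3 = 40
a_4 = 170
b_4 = 200
u_5 = 265
v_5 = 85
p_6 = 345
q_6 = 95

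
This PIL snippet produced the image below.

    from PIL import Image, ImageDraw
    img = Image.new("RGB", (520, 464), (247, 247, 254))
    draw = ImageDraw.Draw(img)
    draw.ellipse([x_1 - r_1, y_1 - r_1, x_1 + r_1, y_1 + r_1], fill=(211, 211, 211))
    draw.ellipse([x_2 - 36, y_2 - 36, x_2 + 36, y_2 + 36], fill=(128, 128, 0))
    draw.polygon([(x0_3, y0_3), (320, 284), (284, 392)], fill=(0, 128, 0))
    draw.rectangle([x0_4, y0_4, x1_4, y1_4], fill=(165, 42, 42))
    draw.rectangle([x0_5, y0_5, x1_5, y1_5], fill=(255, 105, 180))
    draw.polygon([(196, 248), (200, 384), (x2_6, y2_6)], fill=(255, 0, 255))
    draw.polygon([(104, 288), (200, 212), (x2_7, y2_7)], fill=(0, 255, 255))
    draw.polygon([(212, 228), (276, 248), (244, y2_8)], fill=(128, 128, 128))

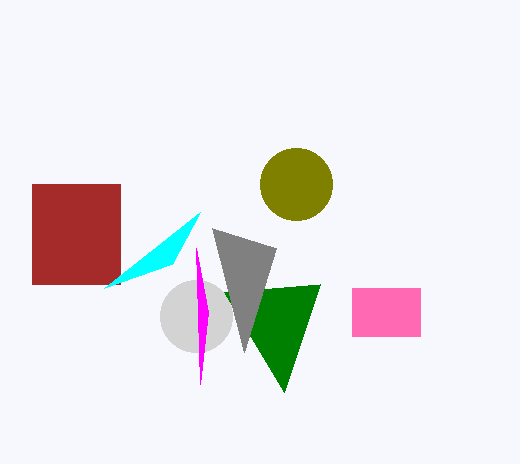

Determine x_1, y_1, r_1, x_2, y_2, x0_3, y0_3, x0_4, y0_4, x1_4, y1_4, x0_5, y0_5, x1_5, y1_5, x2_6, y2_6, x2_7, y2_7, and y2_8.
x_1 = 196; y_1 = 316; r_1 = 36; x_2 = 296; y_2 = 184; x0_3 = 224; y0_3 = 292; x0_4 = 32; y0_4 = 184; x1_4 = 120; y1_4 = 284; x0_5 = 352; y0_5 = 288; x1_5 = 420; y1_5 = 336; x2_6 = 208; y2_6 = 312; x2_7 = 172; y2_7 = 264; y2_8 = 352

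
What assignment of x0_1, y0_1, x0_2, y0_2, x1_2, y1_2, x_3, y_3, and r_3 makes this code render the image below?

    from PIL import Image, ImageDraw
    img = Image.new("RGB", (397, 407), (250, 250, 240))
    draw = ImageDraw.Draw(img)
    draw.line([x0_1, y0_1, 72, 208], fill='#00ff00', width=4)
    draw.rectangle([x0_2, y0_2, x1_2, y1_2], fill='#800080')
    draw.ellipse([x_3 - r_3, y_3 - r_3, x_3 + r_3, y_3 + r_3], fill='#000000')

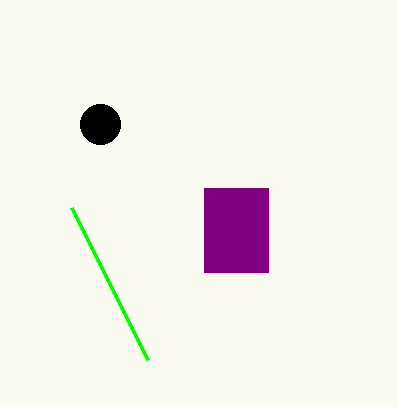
x0_1 = 148; y0_1 = 360; x0_2 = 204; y0_2 = 188; x1_2 = 268; y1_2 = 272; x_3 = 100; y_3 = 124; r_3 = 20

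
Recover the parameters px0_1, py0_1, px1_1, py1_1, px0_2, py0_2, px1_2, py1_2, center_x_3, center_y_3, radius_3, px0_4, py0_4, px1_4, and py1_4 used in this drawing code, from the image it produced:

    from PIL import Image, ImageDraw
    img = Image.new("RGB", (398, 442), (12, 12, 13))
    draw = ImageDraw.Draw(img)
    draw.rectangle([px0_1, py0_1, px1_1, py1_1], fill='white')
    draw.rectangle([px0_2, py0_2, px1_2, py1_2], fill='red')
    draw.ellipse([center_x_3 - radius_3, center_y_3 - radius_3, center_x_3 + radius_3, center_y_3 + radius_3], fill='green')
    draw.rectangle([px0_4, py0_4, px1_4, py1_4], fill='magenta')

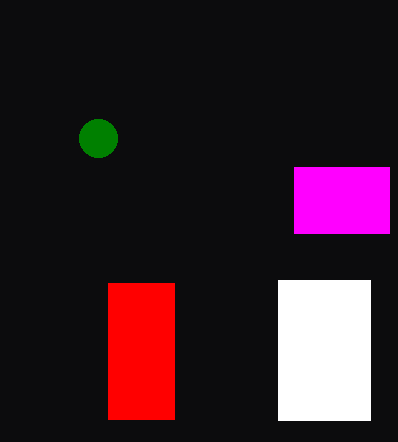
px0_1 = 278, py0_1 = 280, px1_1 = 370, py1_1 = 420, px0_2 = 108, py0_2 = 283, px1_2 = 174, py1_2 = 419, center_x_3 = 98, center_y_3 = 138, radius_3 = 19, px0_4 = 294, py0_4 = 167, px1_4 = 389, py1_4 = 233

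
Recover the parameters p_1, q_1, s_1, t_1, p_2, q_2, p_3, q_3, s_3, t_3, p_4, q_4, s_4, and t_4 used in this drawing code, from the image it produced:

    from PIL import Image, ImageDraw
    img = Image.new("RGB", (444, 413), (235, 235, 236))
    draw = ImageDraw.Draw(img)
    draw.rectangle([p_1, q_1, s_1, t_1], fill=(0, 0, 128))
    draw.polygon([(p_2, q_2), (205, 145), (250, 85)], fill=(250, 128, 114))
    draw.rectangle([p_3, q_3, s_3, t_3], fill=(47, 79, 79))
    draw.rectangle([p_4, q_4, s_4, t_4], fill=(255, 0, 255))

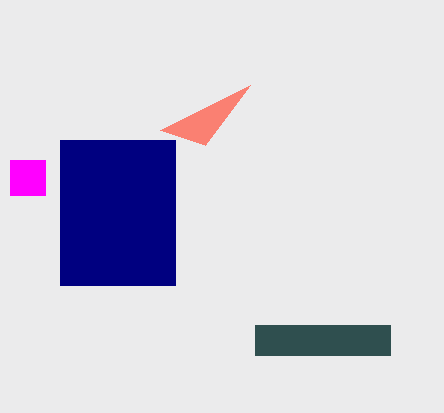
p_1 = 60
q_1 = 140
s_1 = 175
t_1 = 285
p_2 = 160
q_2 = 130
p_3 = 255
q_3 = 325
s_3 = 390
t_3 = 355
p_4 = 10
q_4 = 160
s_4 = 45
t_4 = 195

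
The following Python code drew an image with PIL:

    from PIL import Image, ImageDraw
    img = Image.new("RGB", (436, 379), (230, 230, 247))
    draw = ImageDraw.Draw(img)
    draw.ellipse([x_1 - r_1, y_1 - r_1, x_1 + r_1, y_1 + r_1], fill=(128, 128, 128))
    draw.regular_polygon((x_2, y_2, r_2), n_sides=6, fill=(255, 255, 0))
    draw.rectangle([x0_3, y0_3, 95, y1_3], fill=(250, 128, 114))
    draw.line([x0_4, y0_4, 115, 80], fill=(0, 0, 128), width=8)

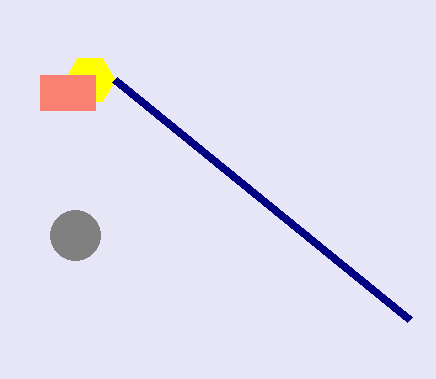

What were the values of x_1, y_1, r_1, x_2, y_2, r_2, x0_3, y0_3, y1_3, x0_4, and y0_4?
x_1 = 75, y_1 = 235, r_1 = 25, x_2 = 90, y_2 = 80, r_2 = 25, x0_3 = 40, y0_3 = 75, y1_3 = 110, x0_4 = 410, y0_4 = 320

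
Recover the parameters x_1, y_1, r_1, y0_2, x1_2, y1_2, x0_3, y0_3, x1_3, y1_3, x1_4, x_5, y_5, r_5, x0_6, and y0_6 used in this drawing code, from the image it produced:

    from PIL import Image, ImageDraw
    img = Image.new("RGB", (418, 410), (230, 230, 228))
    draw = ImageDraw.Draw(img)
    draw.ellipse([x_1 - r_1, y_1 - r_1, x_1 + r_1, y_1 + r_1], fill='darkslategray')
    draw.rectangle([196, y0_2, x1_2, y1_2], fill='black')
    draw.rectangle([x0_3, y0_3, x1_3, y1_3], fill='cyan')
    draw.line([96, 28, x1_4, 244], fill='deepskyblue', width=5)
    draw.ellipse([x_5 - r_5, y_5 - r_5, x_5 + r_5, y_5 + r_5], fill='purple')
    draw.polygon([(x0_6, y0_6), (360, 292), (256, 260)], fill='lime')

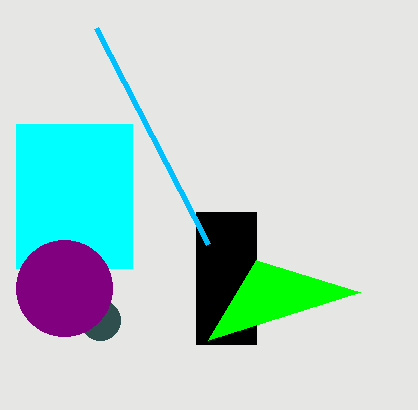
x_1 = 100, y_1 = 320, r_1 = 20, y0_2 = 212, x1_2 = 256, y1_2 = 344, x0_3 = 16, y0_3 = 124, x1_3 = 132, y1_3 = 268, x1_4 = 208, x_5 = 64, y_5 = 288, r_5 = 48, x0_6 = 208, y0_6 = 340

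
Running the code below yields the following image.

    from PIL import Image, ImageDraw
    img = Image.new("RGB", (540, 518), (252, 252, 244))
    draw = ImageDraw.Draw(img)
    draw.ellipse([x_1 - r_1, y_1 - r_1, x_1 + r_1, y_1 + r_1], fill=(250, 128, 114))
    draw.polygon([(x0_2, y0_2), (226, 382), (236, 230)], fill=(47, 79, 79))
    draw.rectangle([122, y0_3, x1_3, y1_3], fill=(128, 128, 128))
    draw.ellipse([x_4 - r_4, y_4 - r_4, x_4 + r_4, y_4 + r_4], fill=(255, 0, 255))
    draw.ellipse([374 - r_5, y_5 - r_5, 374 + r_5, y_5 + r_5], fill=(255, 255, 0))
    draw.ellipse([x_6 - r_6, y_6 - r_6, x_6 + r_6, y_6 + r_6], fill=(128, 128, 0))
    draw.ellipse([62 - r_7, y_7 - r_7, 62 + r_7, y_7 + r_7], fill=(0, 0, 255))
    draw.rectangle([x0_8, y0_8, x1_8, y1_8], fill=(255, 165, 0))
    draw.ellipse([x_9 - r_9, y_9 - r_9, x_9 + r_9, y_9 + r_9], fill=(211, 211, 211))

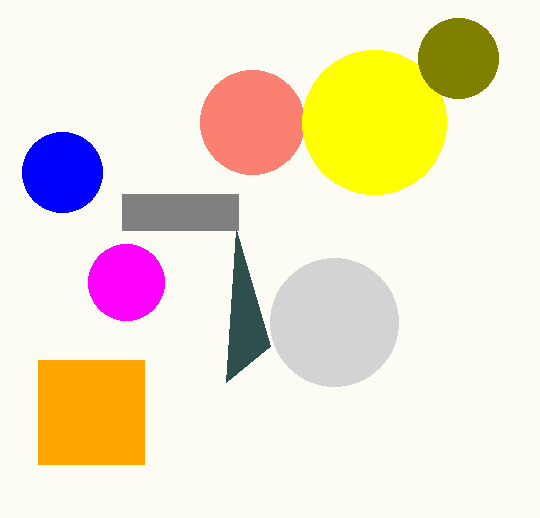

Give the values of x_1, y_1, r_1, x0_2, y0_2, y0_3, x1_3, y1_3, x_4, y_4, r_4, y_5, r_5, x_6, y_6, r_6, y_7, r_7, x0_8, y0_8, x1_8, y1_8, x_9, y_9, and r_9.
x_1 = 252; y_1 = 122; r_1 = 52; x0_2 = 270; y0_2 = 346; y0_3 = 194; x1_3 = 238; y1_3 = 230; x_4 = 126; y_4 = 282; r_4 = 38; y_5 = 122; r_5 = 72; x_6 = 458; y_6 = 58; r_6 = 40; y_7 = 172; r_7 = 40; x0_8 = 38; y0_8 = 360; x1_8 = 144; y1_8 = 464; x_9 = 334; y_9 = 322; r_9 = 64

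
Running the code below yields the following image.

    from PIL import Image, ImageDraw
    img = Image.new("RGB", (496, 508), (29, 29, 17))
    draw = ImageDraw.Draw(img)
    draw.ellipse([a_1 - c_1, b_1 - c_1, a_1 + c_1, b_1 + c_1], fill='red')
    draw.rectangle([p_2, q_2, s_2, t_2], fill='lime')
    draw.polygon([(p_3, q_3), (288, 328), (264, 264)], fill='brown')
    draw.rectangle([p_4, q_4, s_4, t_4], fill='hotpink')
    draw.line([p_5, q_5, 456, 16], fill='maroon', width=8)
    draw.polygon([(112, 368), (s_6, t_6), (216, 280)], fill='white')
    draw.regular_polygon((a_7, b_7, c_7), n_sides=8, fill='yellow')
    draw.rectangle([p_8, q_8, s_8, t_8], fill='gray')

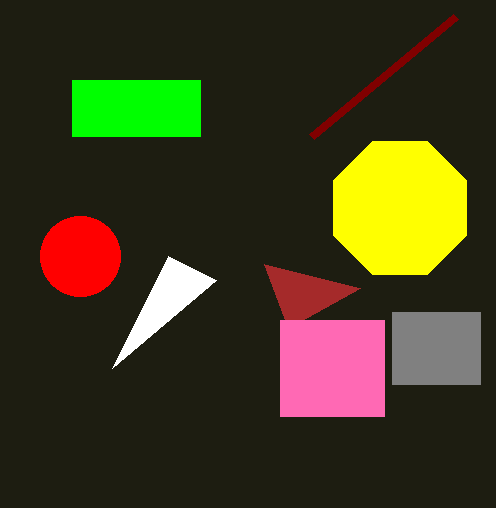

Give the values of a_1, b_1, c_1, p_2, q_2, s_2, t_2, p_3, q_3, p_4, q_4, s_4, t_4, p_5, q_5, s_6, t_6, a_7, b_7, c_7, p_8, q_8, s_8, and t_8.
a_1 = 80, b_1 = 256, c_1 = 40, p_2 = 72, q_2 = 80, s_2 = 200, t_2 = 136, p_3 = 360, q_3 = 288, p_4 = 280, q_4 = 320, s_4 = 384, t_4 = 416, p_5 = 312, q_5 = 136, s_6 = 168, t_6 = 256, a_7 = 400, b_7 = 208, c_7 = 72, p_8 = 392, q_8 = 312, s_8 = 480, t_8 = 384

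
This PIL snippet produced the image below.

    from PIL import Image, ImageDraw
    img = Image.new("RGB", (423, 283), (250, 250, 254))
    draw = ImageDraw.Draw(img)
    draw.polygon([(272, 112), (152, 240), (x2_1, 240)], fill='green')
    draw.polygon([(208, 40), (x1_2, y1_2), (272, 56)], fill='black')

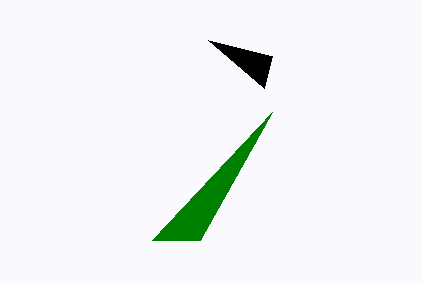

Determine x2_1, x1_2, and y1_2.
x2_1 = 200, x1_2 = 264, y1_2 = 88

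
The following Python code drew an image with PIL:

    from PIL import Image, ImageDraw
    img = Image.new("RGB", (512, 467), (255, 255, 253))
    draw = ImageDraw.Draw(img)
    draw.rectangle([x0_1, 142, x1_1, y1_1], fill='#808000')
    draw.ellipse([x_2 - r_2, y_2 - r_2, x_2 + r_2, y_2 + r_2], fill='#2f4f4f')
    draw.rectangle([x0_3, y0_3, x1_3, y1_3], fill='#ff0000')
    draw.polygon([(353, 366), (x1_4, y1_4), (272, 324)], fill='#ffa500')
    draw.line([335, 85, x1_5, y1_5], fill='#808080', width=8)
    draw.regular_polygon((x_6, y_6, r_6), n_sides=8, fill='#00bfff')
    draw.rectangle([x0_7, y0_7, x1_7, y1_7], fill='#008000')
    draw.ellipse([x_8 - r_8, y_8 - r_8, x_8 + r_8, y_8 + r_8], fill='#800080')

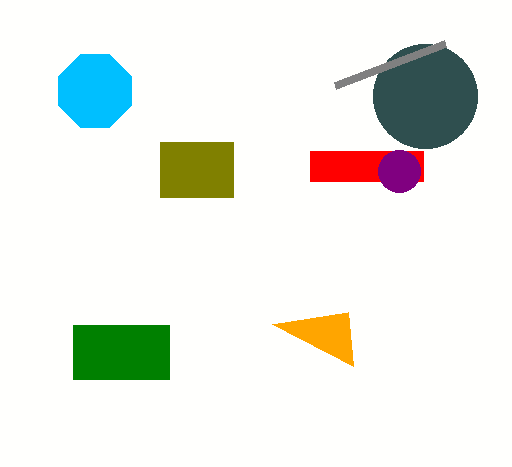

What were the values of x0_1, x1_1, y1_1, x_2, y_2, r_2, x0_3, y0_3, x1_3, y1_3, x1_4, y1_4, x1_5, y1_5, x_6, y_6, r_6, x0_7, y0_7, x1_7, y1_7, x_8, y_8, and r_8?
x0_1 = 160, x1_1 = 233, y1_1 = 197, x_2 = 425, y_2 = 96, r_2 = 52, x0_3 = 310, y0_3 = 151, x1_3 = 423, y1_3 = 181, x1_4 = 348, y1_4 = 312, x1_5 = 445, y1_5 = 43, x_6 = 95, y_6 = 91, r_6 = 39, x0_7 = 73, y0_7 = 325, x1_7 = 169, y1_7 = 379, x_8 = 399, y_8 = 171, r_8 = 21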